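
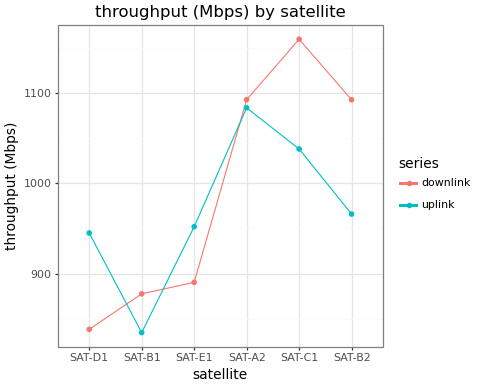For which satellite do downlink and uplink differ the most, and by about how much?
SAT-B2: downlink ≈ 1100, uplink ≈ 950 → gap ≈ 150. Next-largest (SAT-C1) is only ≈ 100.

SAT-B2, ≈ 150 Mbps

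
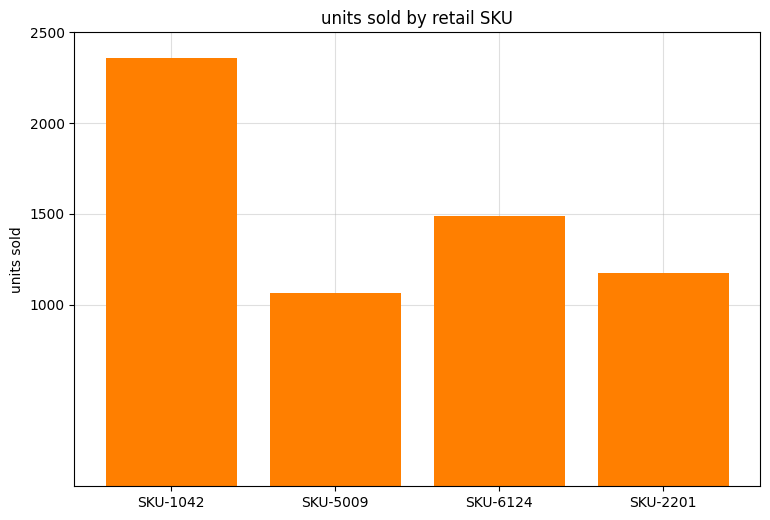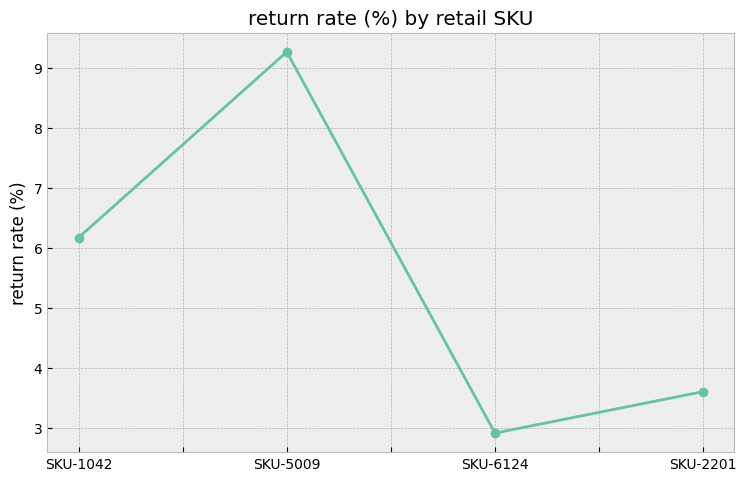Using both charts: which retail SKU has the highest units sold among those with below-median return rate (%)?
SKU-6124

Chart 2 median return rate (%) ≈ 5; below-median retail SKUs: SKU-6124, SKU-2201. Among those, SKU-6124 has the highest units sold (≈ 1500).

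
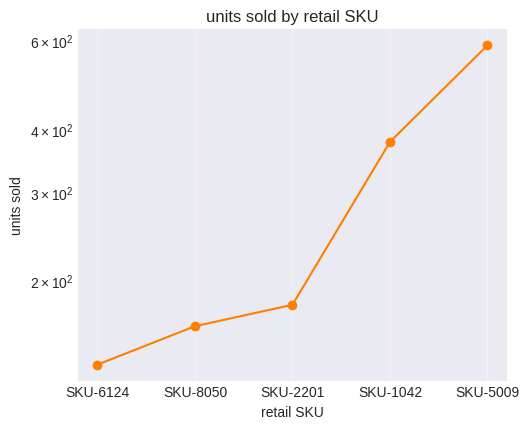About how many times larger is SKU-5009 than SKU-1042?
SKU-5009 ≈ 600, SKU-1042 ≈ 400; 600/400 ≈ 1.5.

≈ 1.5×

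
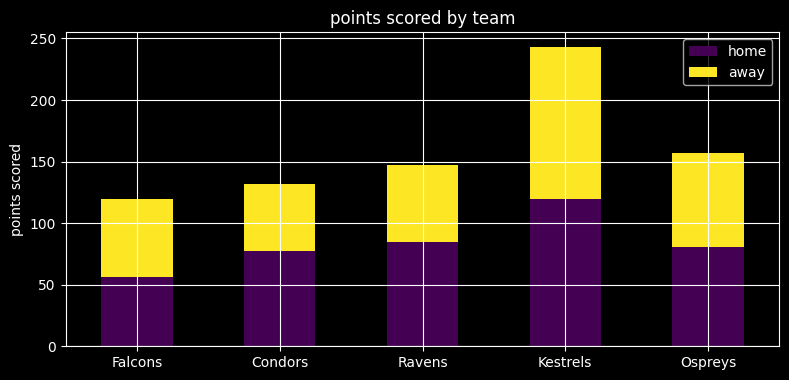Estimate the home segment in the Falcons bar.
home top ≈ 50, bottom ≈ 0; segment ≈ 50.

≈ 50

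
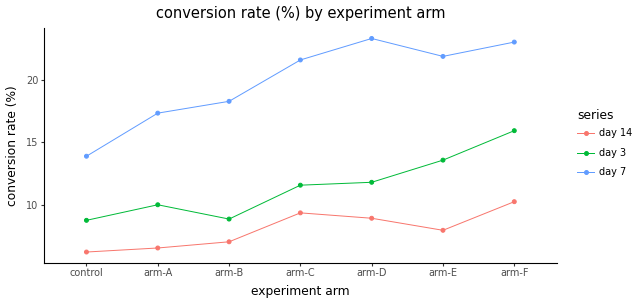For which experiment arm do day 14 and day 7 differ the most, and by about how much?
arm-D: day 14 ≈ 8, day 7 ≈ 24 → gap ≈ 16. Next-largest (arm-E) is only ≈ 14.

arm-D, ≈ 16 %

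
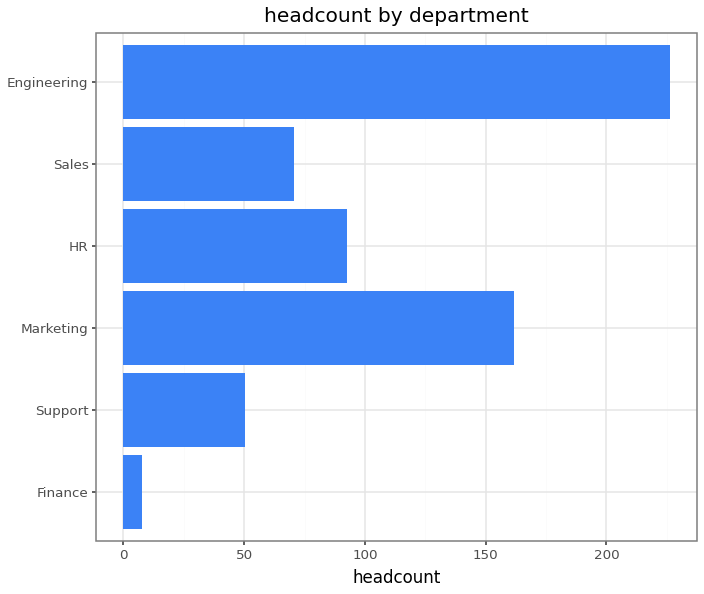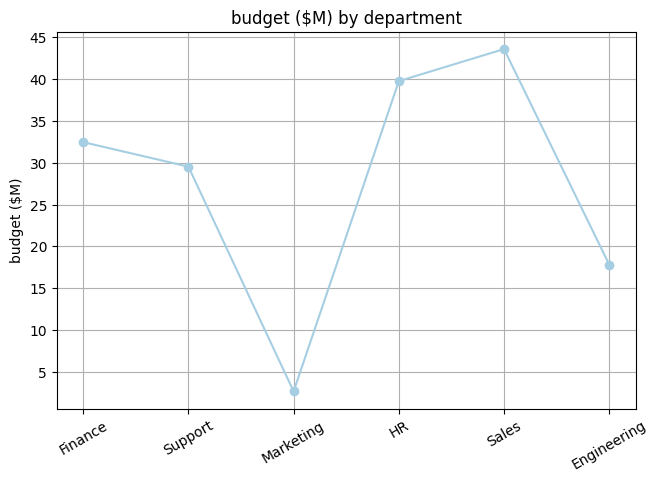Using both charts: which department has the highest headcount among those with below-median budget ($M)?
Chart 2 median budget ($M) ≈ 30; below-median departments: Support, Marketing, Engineering. Among those, Engineering has the highest headcount (≈ 225).

Engineering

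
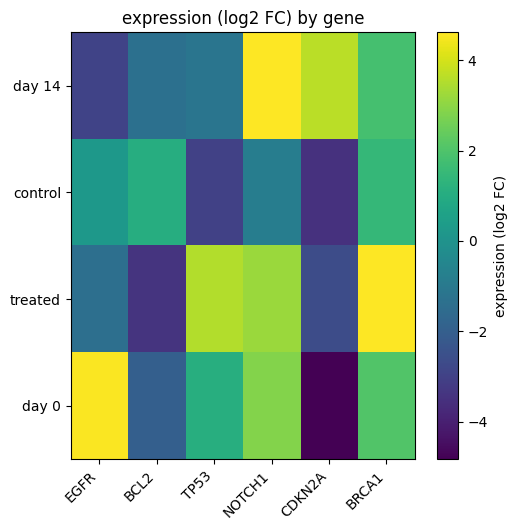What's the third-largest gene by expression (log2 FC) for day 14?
Top 4 for day 14: NOTCH1 ≈ 5, CDKN2A ≈ 4, BRCA1 ≈ 2, TP53 ≈ -1.

BRCA1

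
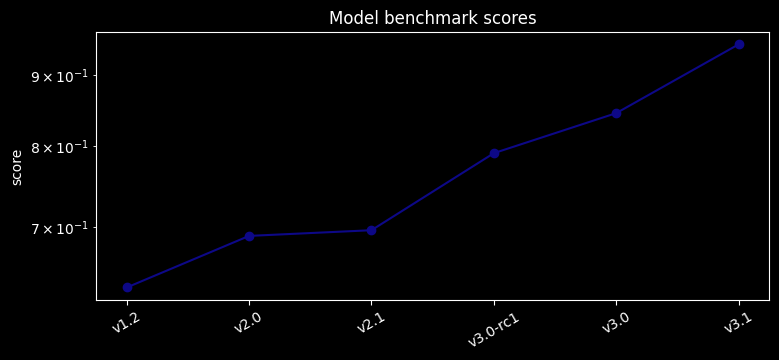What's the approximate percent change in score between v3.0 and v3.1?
v3.0 ≈ 0.85, v3.1 ≈ 0.95; (0.95 − 0.85) / 0.85 ≈ +11.8%.

≈ +11.8%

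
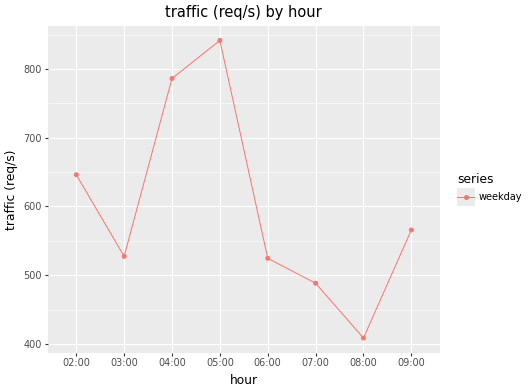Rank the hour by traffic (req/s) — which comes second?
Top 3: 05:00 ≈ 850, 04:00 ≈ 800, 02:00 ≈ 650.

04:00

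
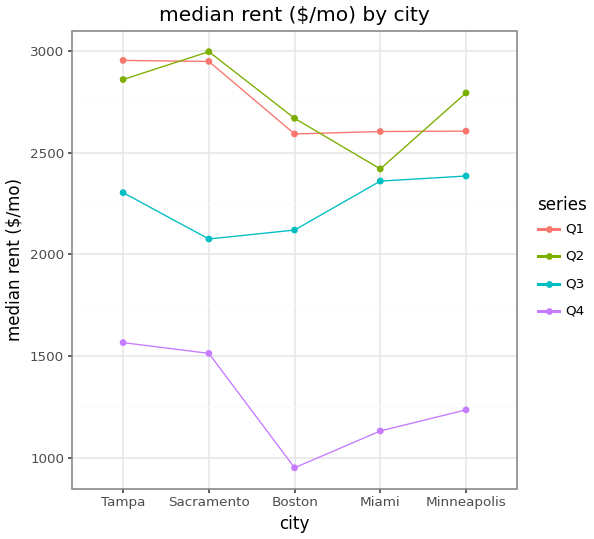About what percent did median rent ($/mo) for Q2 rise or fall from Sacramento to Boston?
≈ -13.3%

Sacramento ≈ 3000, Boston ≈ 2600; (2600 − 3000) / 3000 ≈ -13.3%.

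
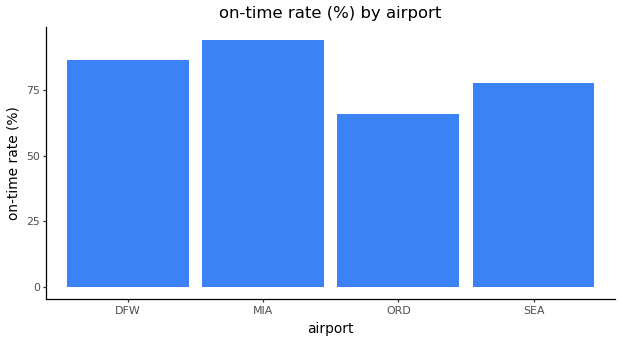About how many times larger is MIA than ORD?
MIA ≈ 90, ORD ≈ 70; 90/70 ≈ 1.29.

≈ 1.29×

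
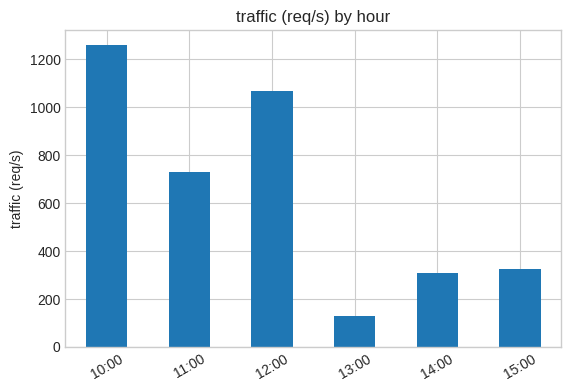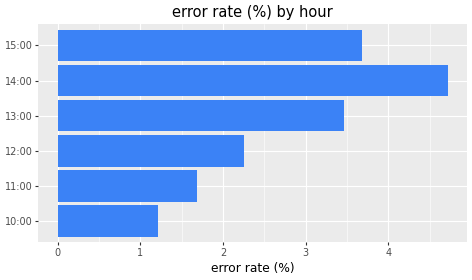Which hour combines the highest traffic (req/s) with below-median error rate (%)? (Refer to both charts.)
10:00

Chart 2 median error rate (%) ≈ 3; below-median hours: 10:00, 11:00, 12:00. Among those, 10:00 has the highest traffic (req/s) (≈ 1200).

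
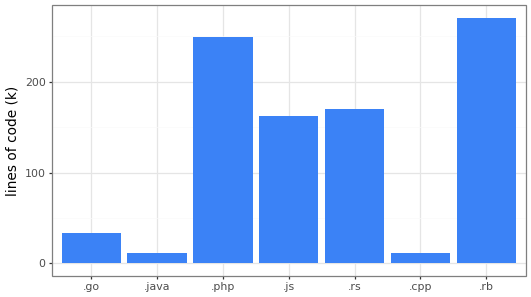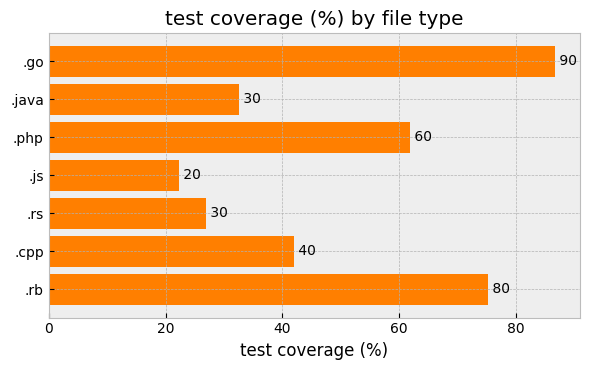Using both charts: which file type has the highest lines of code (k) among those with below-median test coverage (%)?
Chart 2 median test coverage (%) ≈ 40; below-median file types: .java, .js, .rs. Among those, .rs has the highest lines of code (k) (≈ 175).

.rs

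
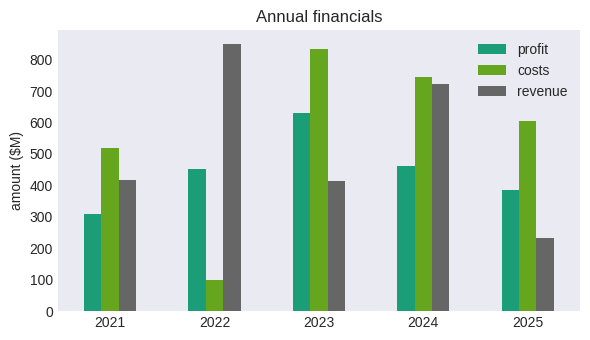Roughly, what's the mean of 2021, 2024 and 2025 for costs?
≈ 600

(500 + 700 + 600) / 3 ≈ 600.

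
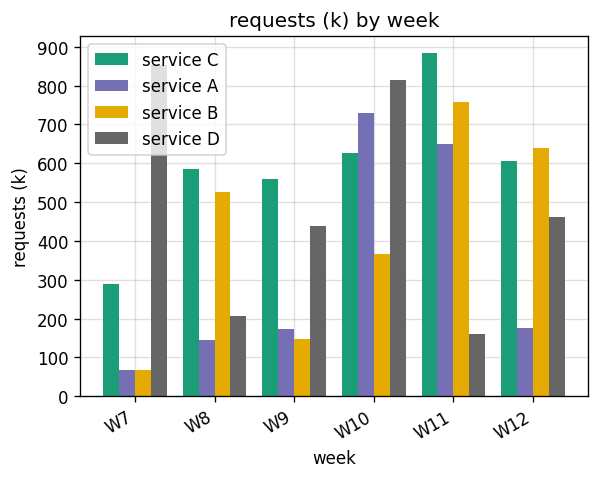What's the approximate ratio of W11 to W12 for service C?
≈ 1.5×

W11 ≈ 900, W12 ≈ 600; 900/600 ≈ 1.5.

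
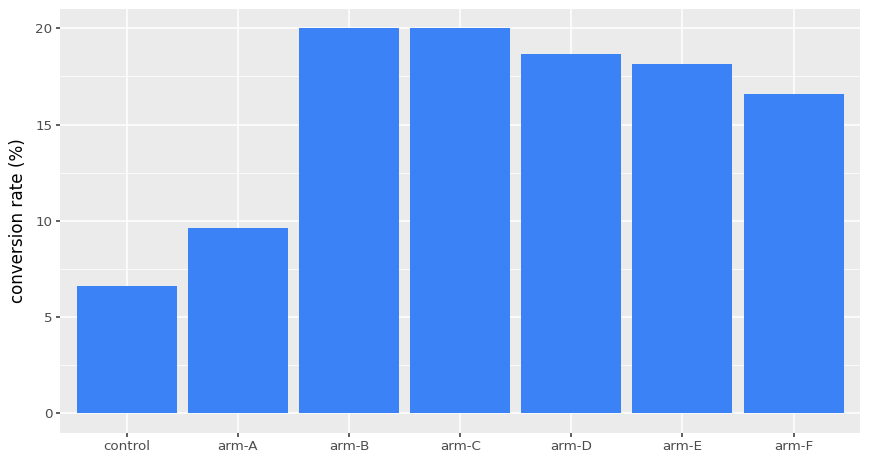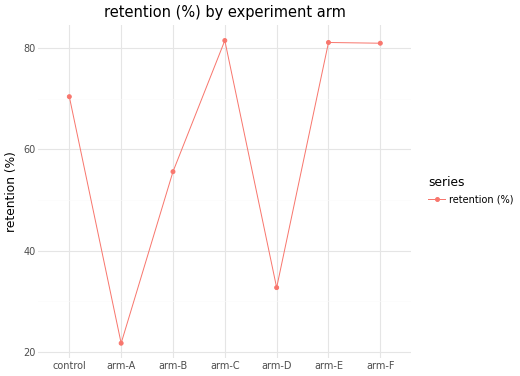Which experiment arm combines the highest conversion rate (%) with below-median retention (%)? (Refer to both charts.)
Chart 2 median retention (%) ≈ 70; below-median experiment arms: arm-A, arm-B, arm-D. Among those, arm-B has the highest conversion rate (%) (≈ 20).

arm-B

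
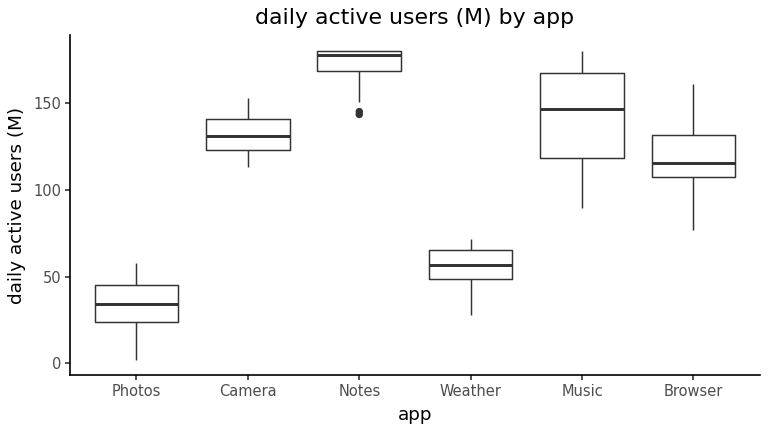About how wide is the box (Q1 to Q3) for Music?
≈ 40

Q3 ≈ 160, Q1 ≈ 120; IQR ≈ 40.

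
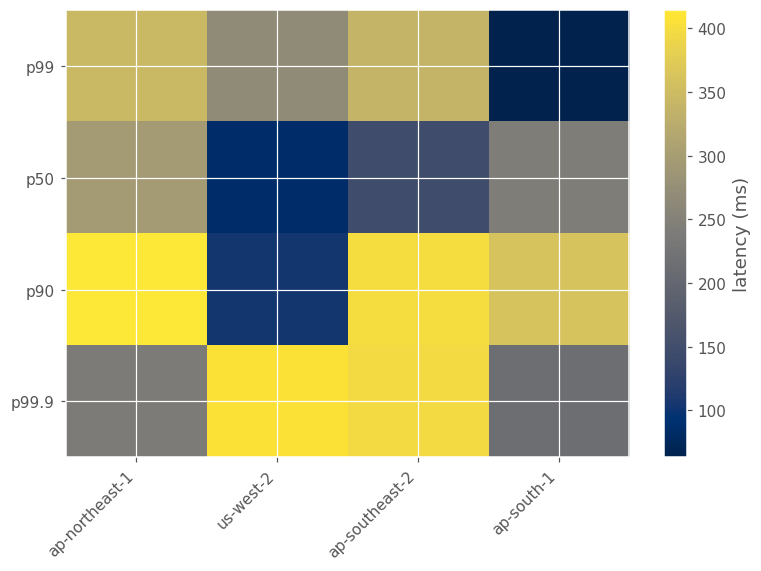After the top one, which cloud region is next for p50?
ap-south-1

Top 3 for p50: ap-northeast-1 ≈ 300, ap-south-1 ≈ 250, ap-southeast-2 ≈ 150.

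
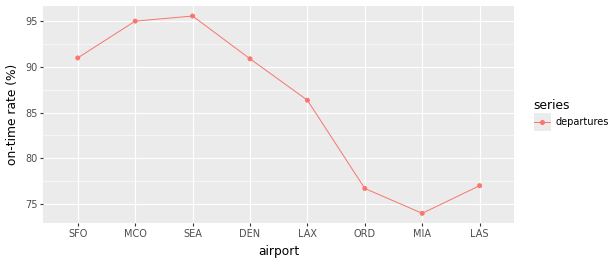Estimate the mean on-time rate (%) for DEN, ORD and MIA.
≈ 80

(90 + 76 + 74) / 3 ≈ 80.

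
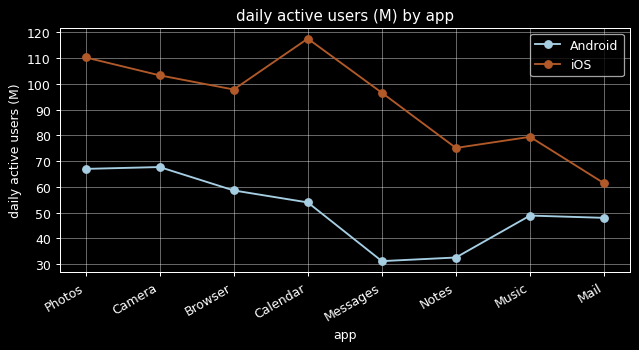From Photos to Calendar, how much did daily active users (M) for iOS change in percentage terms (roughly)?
Photos ≈ 110, Calendar ≈ 120; (120 − 110) / 110 ≈ +9.1%.

≈ +9.1%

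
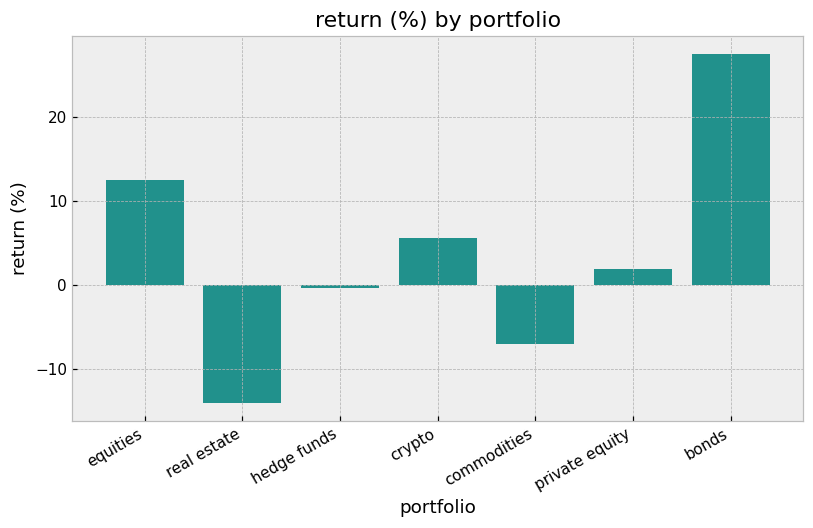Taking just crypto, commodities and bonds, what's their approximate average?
≈ 8

(5 + -5 + 25) / 3 ≈ 8.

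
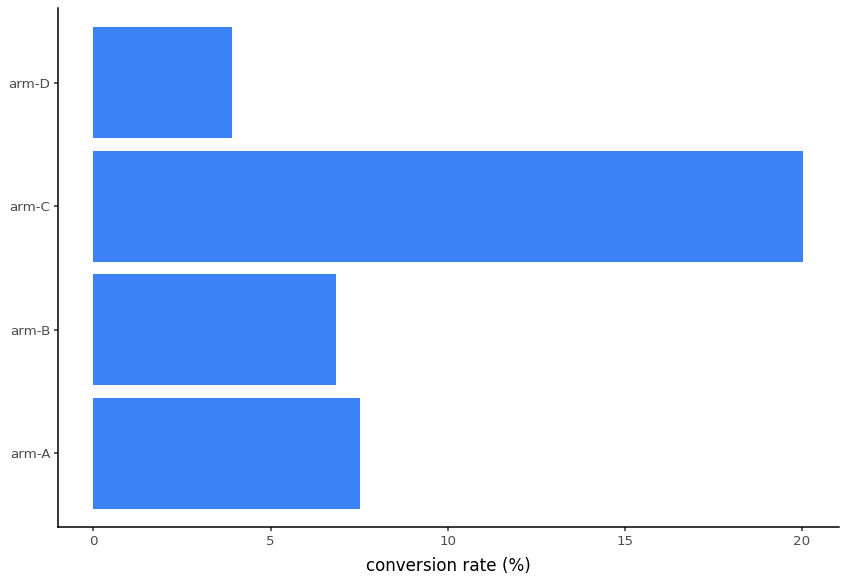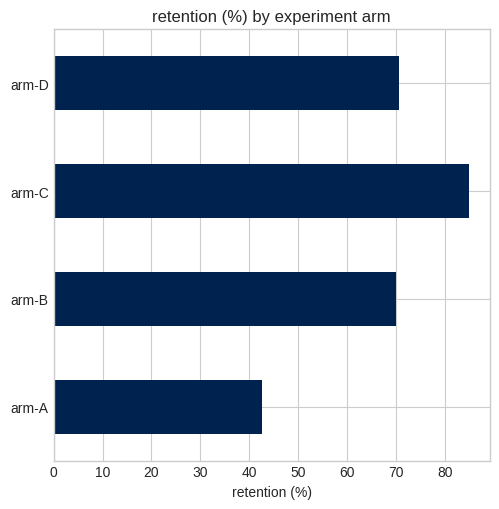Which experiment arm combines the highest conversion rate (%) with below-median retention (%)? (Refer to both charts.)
Chart 2 median retention (%) ≈ 70; below-median experiment arms: arm-A, arm-B. Among those, arm-A has the highest conversion rate (%) (≈ 8).

arm-A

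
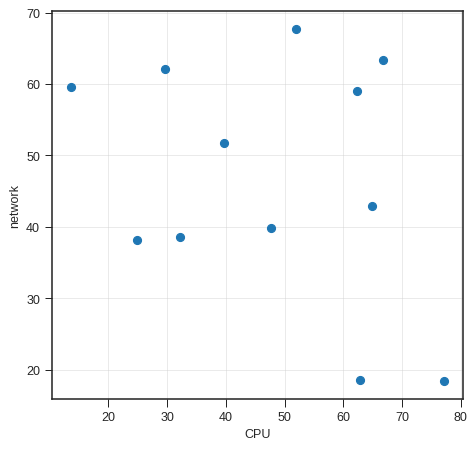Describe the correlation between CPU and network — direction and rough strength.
negative, weak

Points are negatively correlated; weak (|r| ≈ 0.3).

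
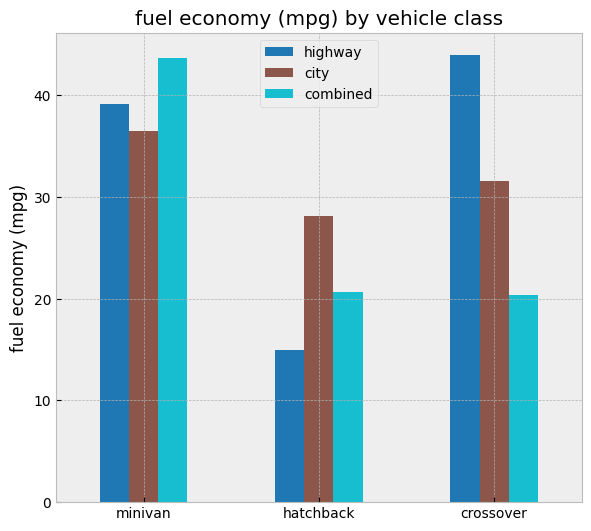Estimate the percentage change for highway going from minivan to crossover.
≈ +12.5%

minivan ≈ 40, crossover ≈ 45; (45 − 40) / 40 ≈ +12.5%.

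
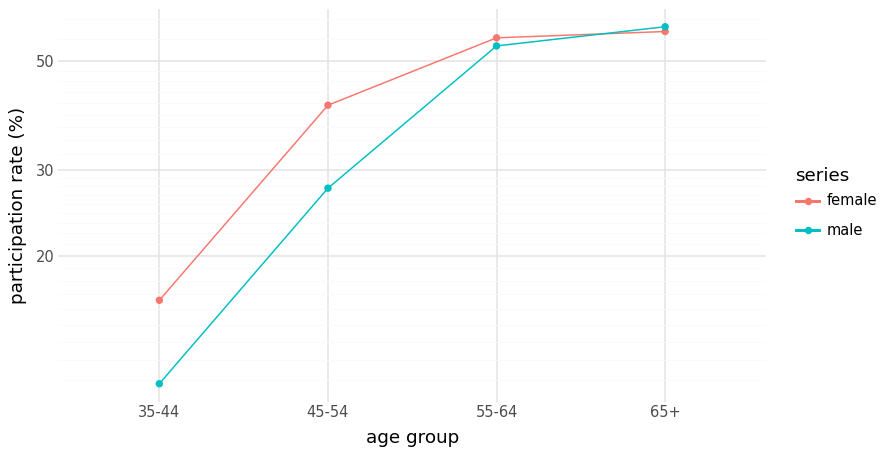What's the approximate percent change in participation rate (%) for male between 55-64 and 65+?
≈ +9.1%

55-64 ≈ 55, 65+ ≈ 60; (60 − 55) / 55 ≈ +9.1%.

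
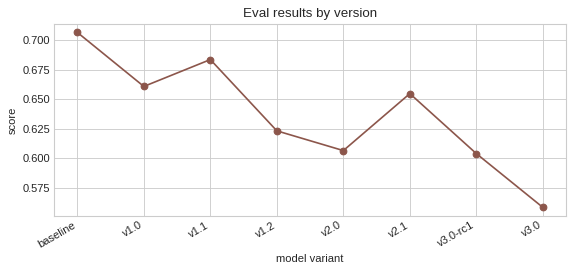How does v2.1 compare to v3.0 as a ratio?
v2.1 ≈ 0.66, v3.0 ≈ 0.56; 0.66/0.56 ≈ 1.18.

≈ 1.18×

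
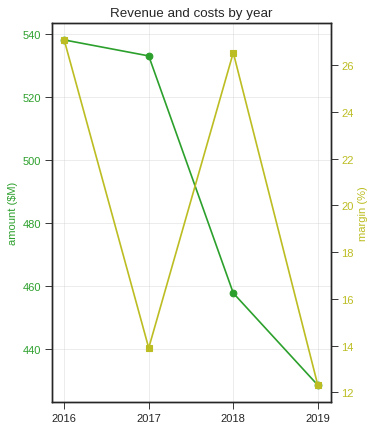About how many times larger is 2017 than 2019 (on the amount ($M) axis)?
2017 ≈ 530, 2019 ≈ 430; 530/430 ≈ 1.23.

≈ 1.23×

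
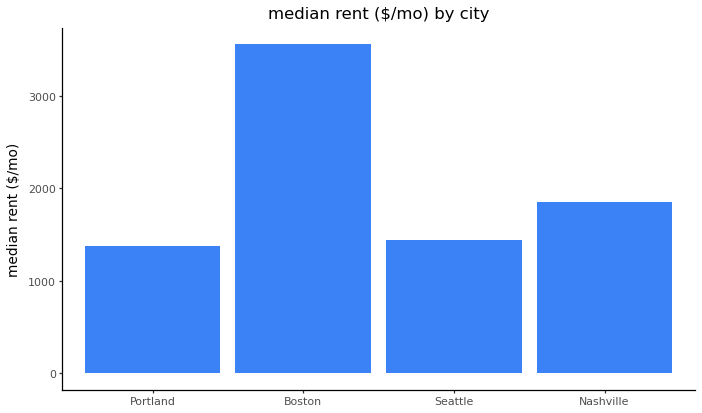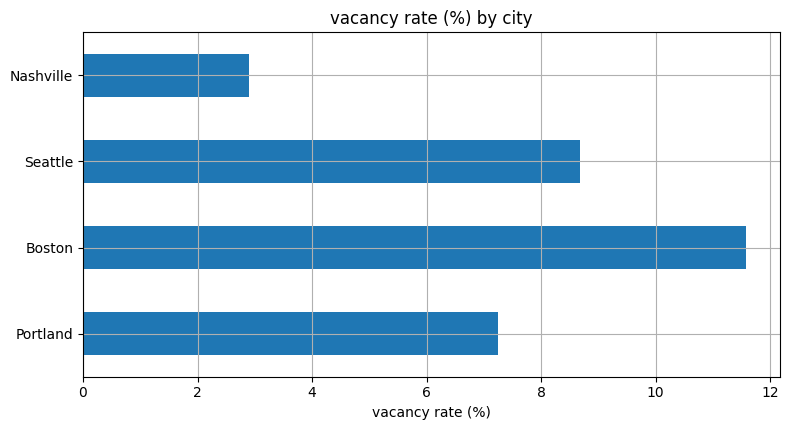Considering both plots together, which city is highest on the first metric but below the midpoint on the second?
Nashville

Chart 2 median vacancy rate (%) ≈ 8; below-median cities: Portland, Nashville. Among those, Nashville has the highest median rent ($/mo) (≈ 2000).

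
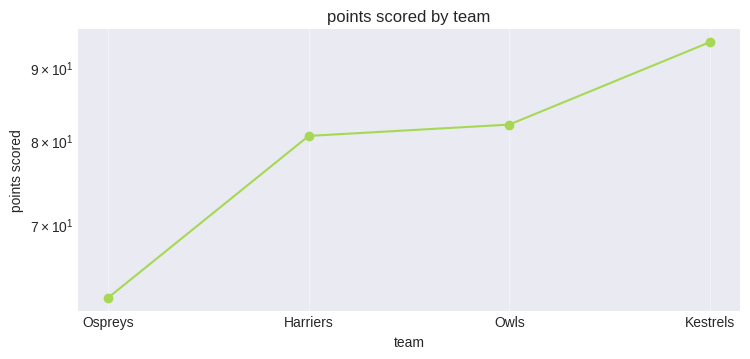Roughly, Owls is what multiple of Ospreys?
Owls ≈ 80, Ospreys ≈ 60; 80/60 ≈ 1.33.

≈ 1.33×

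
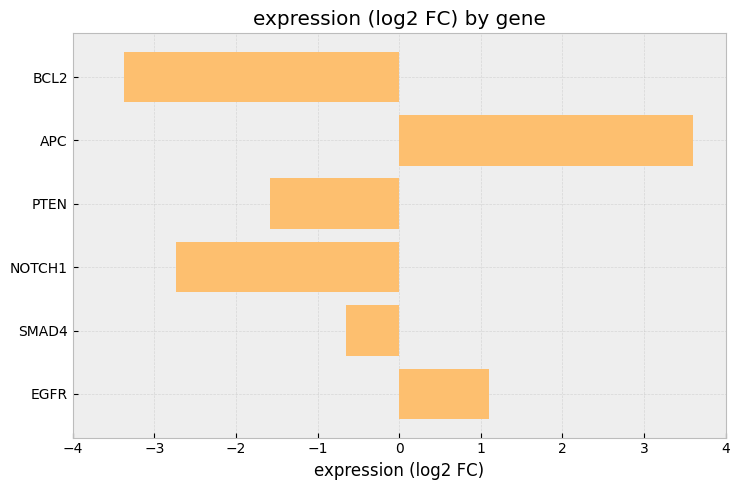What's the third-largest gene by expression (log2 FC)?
Top 4: APC ≈ 4, EGFR ≈ 1, SMAD4 ≈ -1, PTEN ≈ -2.

SMAD4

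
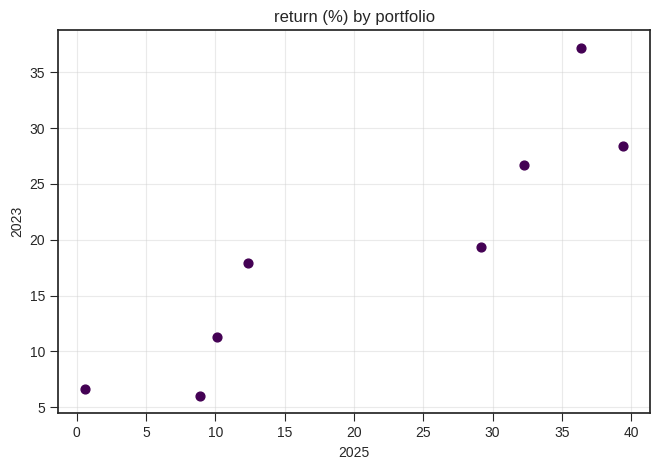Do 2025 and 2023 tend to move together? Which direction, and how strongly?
Points are positively correlated; strong (|r| ≈ 0.9).

positive, strong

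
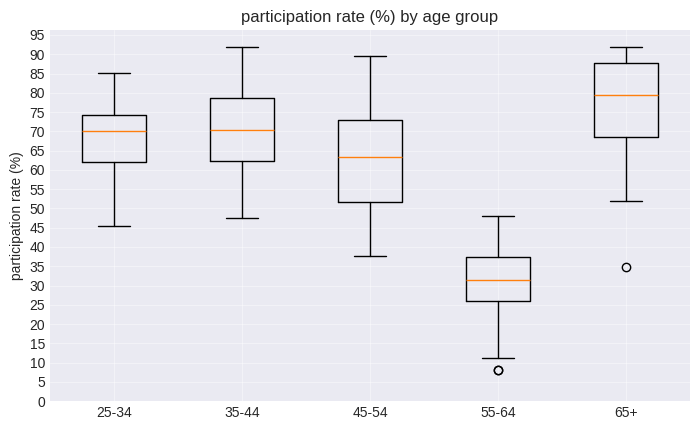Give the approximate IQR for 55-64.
≈ 10

Q3 ≈ 35, Q1 ≈ 25; IQR ≈ 10.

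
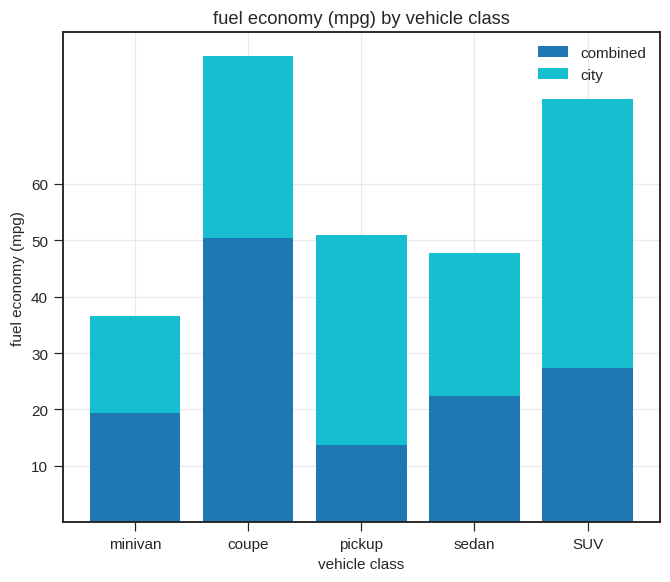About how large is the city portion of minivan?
≈ 20

city top ≈ 40, bottom ≈ 20; segment ≈ 20.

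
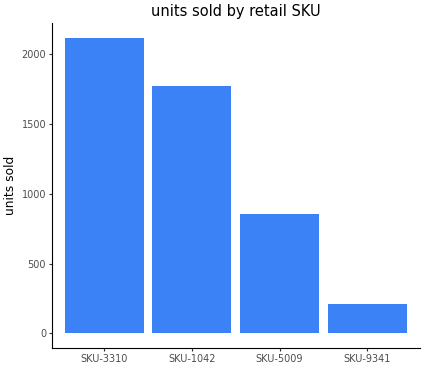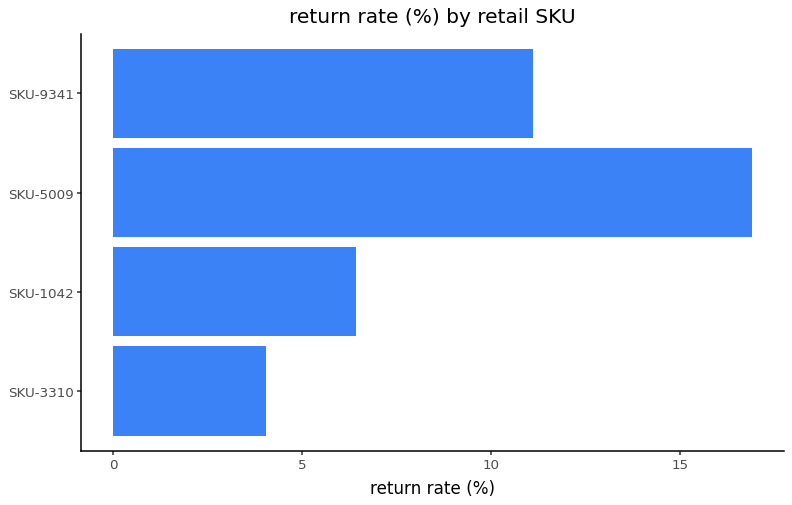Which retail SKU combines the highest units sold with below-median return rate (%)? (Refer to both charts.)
SKU-3310

Chart 2 median return rate (%) ≈ 8; below-median retail SKUs: SKU-3310, SKU-1042. Among those, SKU-3310 has the highest units sold (≈ 2200).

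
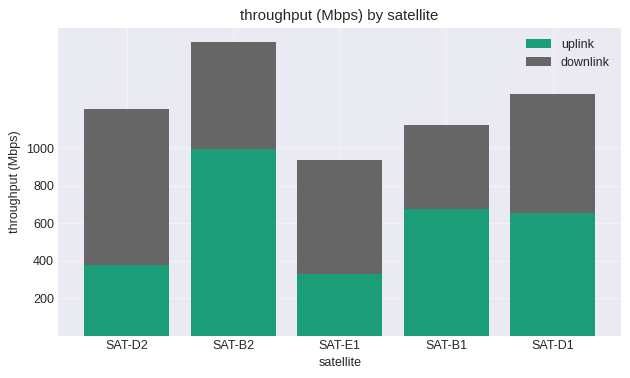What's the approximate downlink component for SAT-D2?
downlink top ≈ 1200, bottom ≈ 400; segment ≈ 800.

≈ 800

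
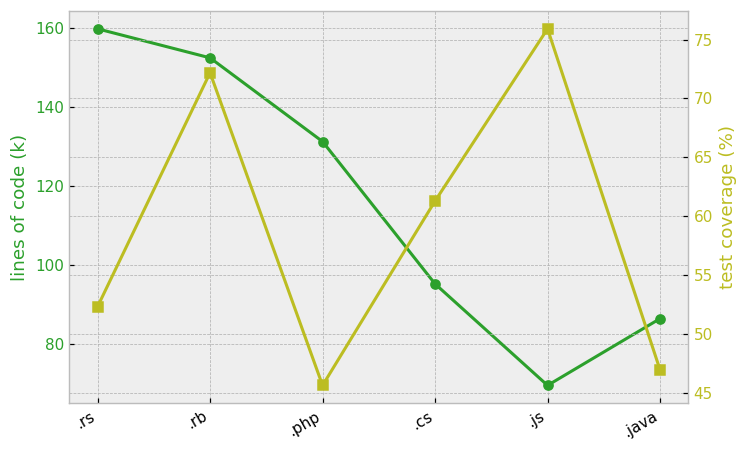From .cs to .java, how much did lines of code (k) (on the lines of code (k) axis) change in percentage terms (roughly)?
≈ -10%

.cs ≈ 100, .java ≈ 90; (90 − 100) / 100 ≈ -10%.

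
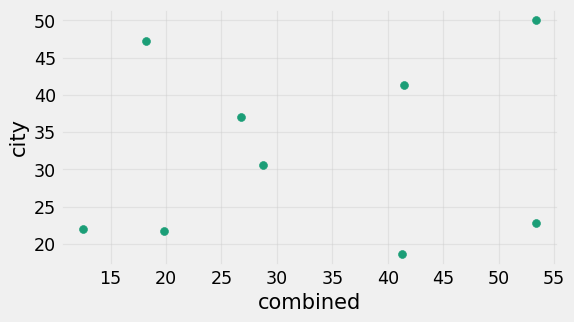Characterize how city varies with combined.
Points are roughly uncorrelated; weak (|r| ≈ 0.2).

no clear correlation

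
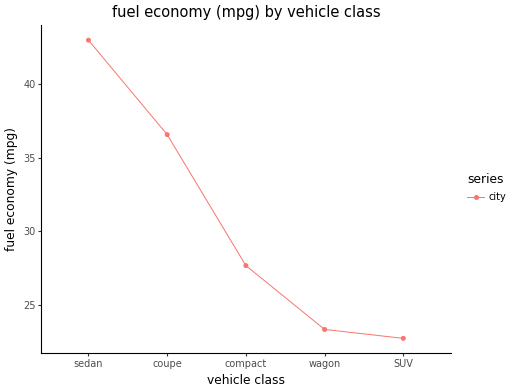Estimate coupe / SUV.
coupe ≈ 36, SUV ≈ 22; 36/22 ≈ 1.64.

≈ 1.64×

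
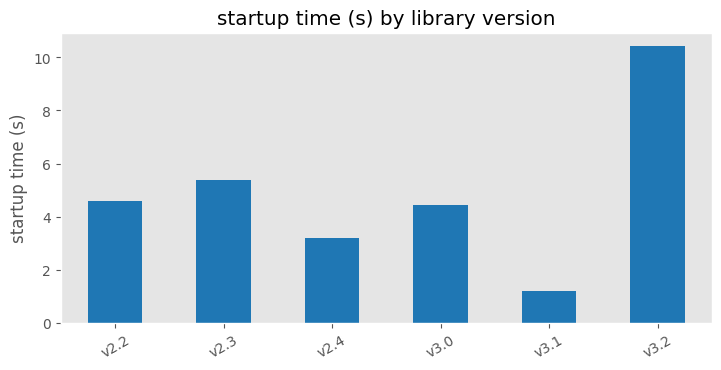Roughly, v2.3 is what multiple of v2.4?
v2.3 ≈ 5, v2.4 ≈ 3; 5/3 ≈ 1.67.

≈ 1.67×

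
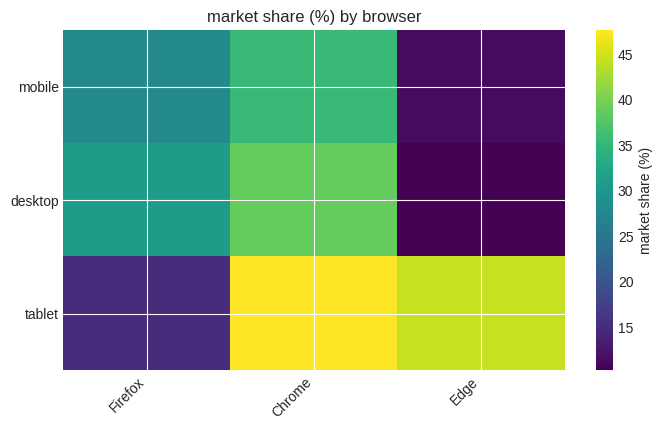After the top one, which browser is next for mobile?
Firefox

Top 3 for mobile: Chrome ≈ 35, Firefox ≈ 30, Edge ≈ 10.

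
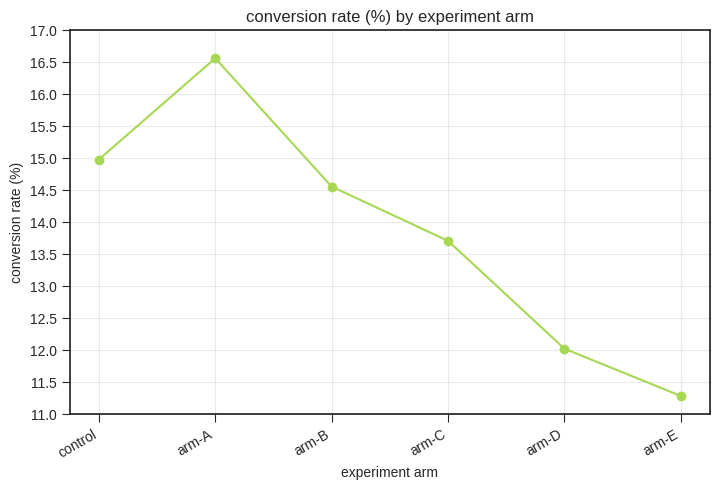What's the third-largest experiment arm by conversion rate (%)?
Top 4: arm-A ≈ 16.5, control ≈ 15.0, arm-B ≈ 14.5, arm-C ≈ 13.5.

arm-B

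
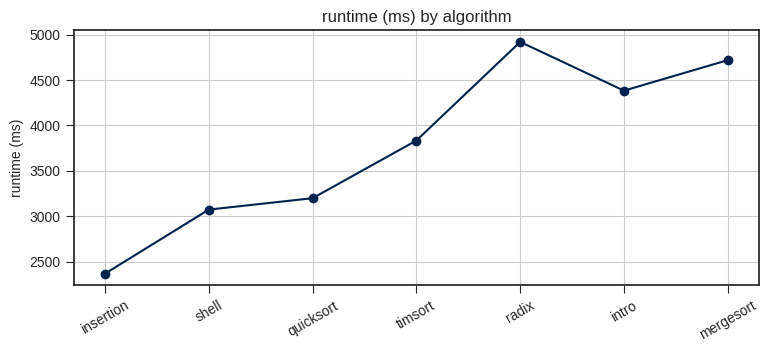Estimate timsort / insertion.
timsort ≈ 4000, insertion ≈ 2500; 4000/2500 ≈ 1.6.

≈ 1.6×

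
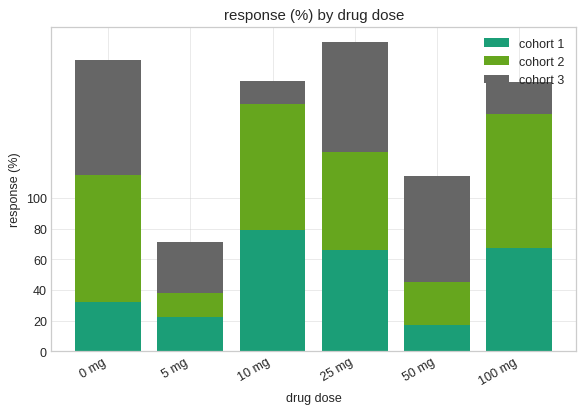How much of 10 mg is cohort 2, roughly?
cohort 2 top ≈ 160, bottom ≈ 80; segment ≈ 80.

≈ 80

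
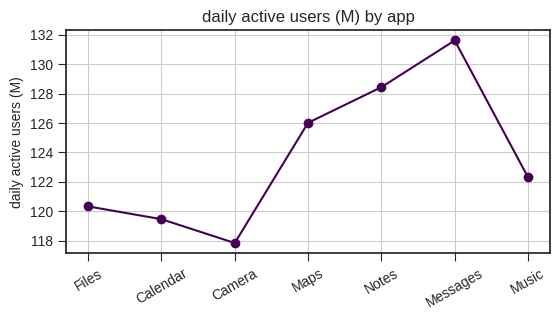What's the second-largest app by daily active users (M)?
Top 3: Messages ≈ 132, Notes ≈ 128, Maps ≈ 126.

Notes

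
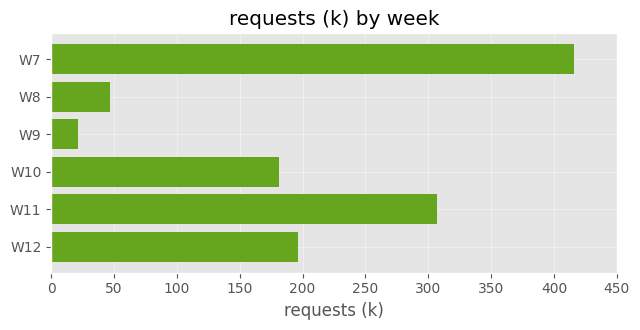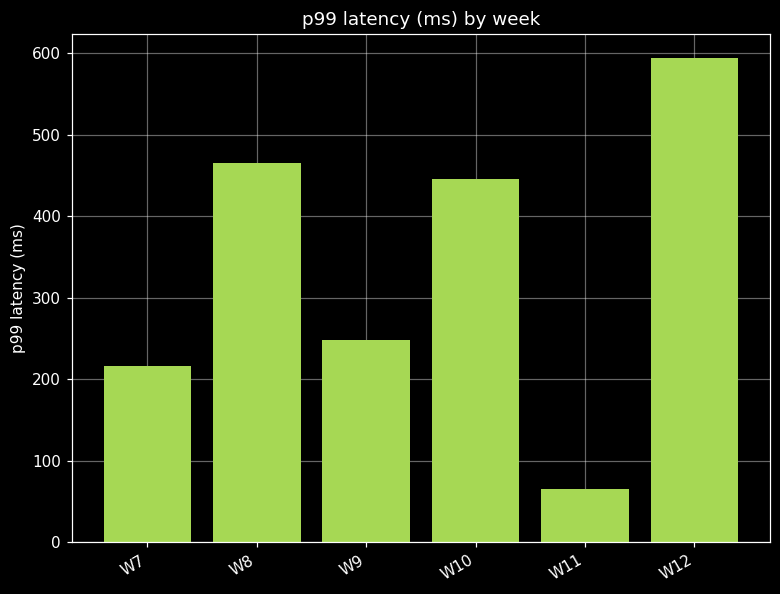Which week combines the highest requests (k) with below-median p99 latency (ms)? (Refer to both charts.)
W7

Chart 2 median p99 latency (ms) ≈ 300; below-median weeks: W7, W9, W11. Among those, W7 has the highest requests (k) (≈ 400).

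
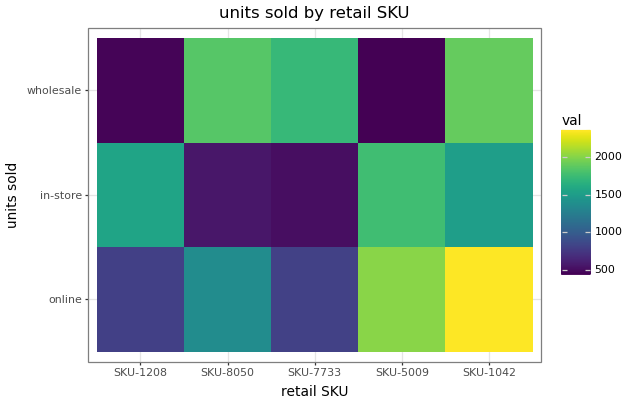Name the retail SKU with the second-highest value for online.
SKU-5009

Top 3 for online: SKU-1042 ≈ 2400, SKU-5009 ≈ 2000, SKU-8050 ≈ 1400.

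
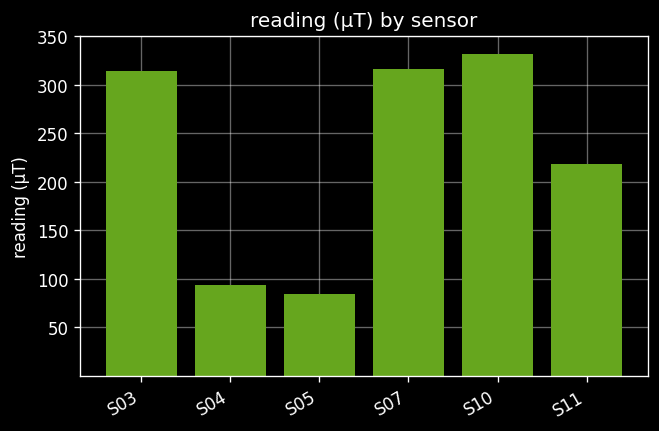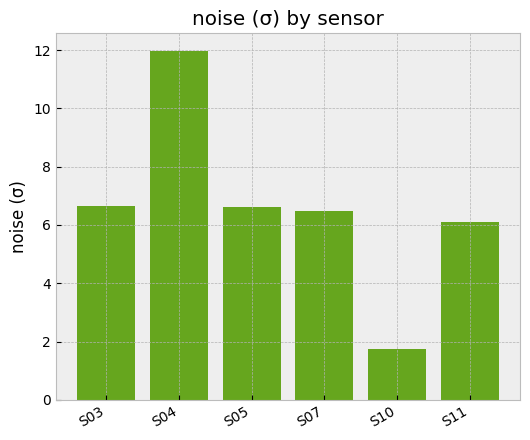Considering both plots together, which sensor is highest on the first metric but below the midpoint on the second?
S10

Chart 2 median noise (σ) ≈ 6; below-median sensors: S07, S10, S11. Among those, S10 has the highest reading (µT) (≈ 350).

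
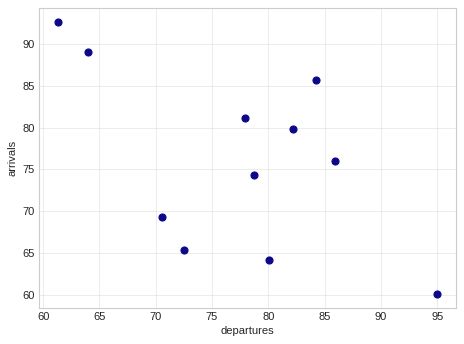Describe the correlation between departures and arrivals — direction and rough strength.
negative, moderate

Points are negatively correlated; moderate (|r| ≈ 0.5).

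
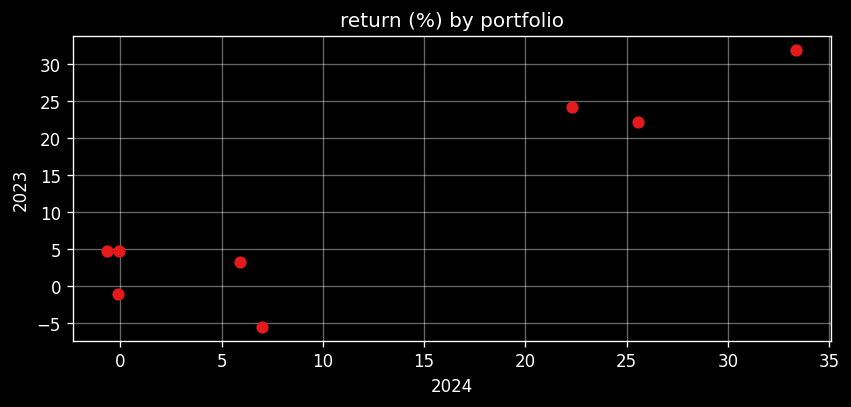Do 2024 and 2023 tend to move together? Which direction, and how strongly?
positive, strong

Points are positively correlated; strong (|r| ≈ 0.9).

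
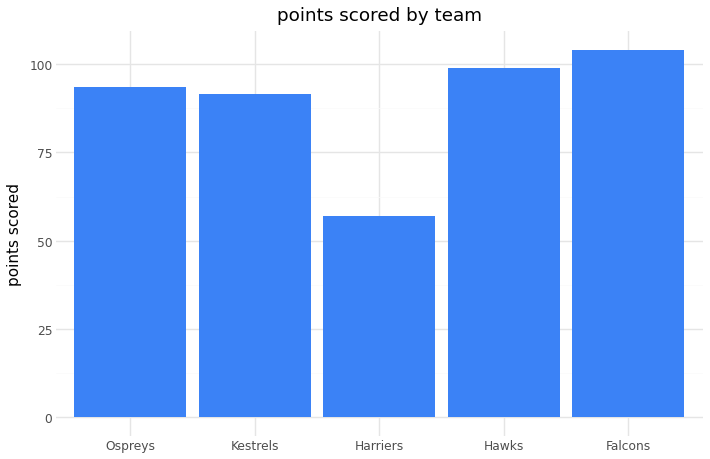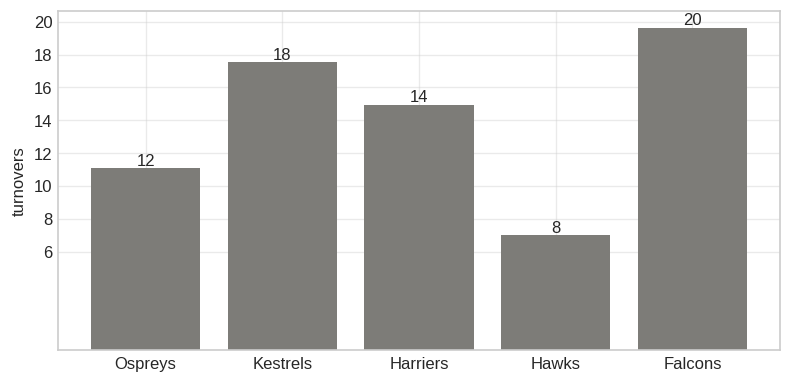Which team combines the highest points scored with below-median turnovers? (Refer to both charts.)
Chart 2 median turnovers ≈ 14; below-median teams: Ospreys, Hawks. Among those, Hawks has the highest points scored (≈ 100).

Hawks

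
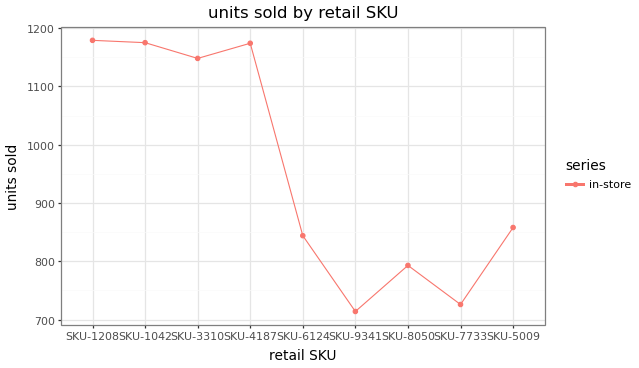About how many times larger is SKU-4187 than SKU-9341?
≈ 1.64×

SKU-4187 ≈ 1150, SKU-9341 ≈ 700; 1150/700 ≈ 1.64.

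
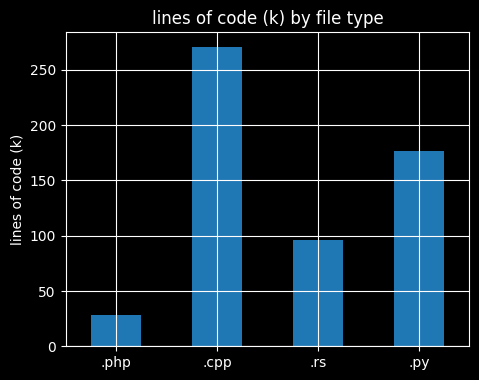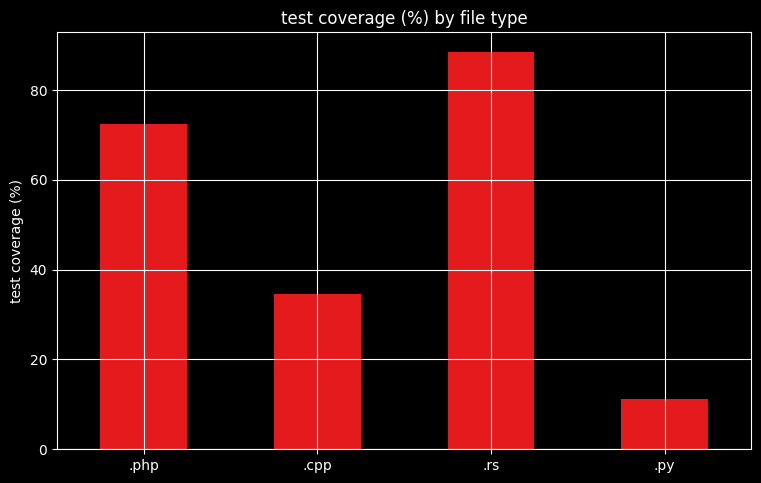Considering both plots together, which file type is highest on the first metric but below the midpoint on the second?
Chart 2 median test coverage (%) ≈ 50; below-median file types: .cpp, .py. Among those, .cpp has the highest lines of code (k) (≈ 275).

.cpp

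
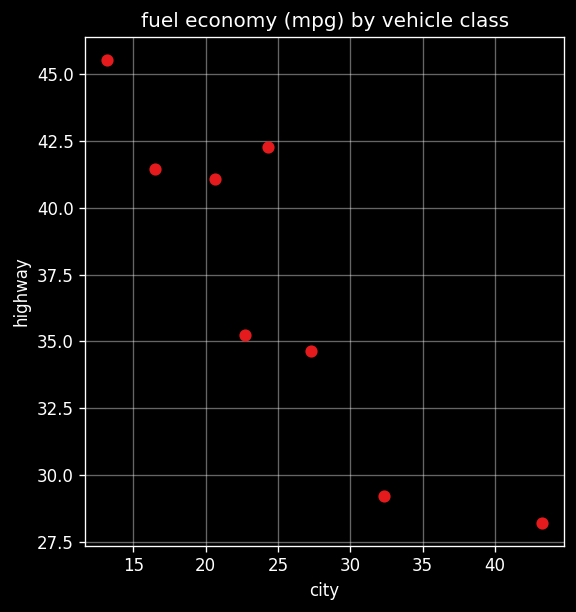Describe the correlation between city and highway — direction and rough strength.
negative, strong

Points are negatively correlated; strong (|r| ≈ 0.9).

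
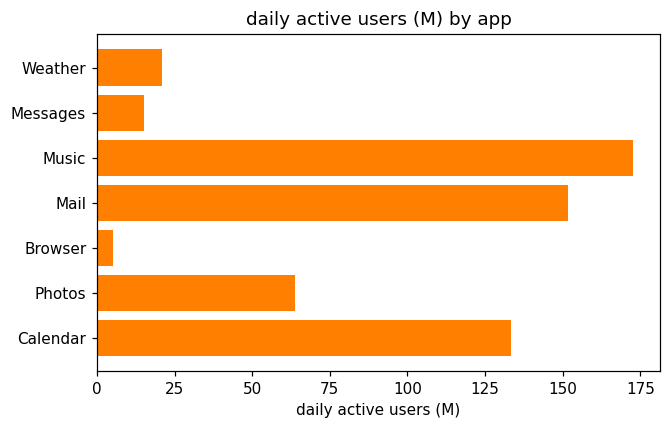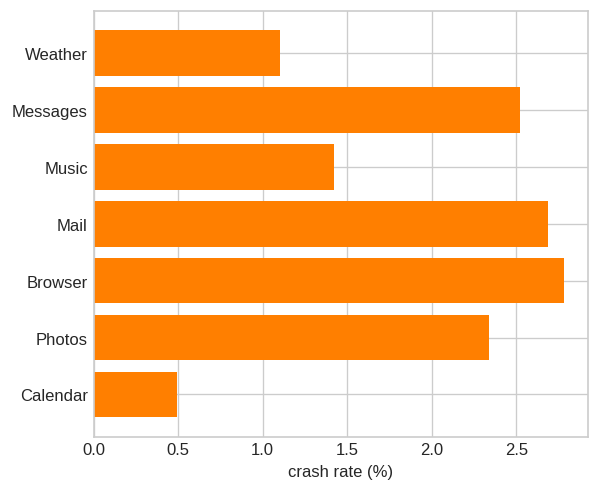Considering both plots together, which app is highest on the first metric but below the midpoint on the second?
Music

Chart 2 median crash rate (%) ≈ 2.5; below-median apps: Weather, Music, Calendar. Among those, Music has the highest daily active users (M) (≈ 180).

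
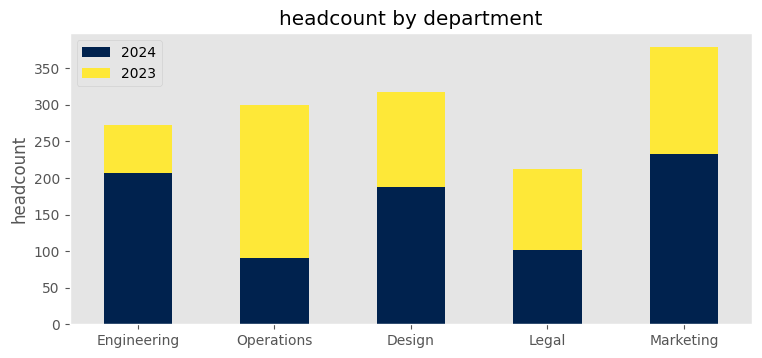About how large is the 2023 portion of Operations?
2023 top ≈ 300, bottom ≈ 100; segment ≈ 200.

≈ 200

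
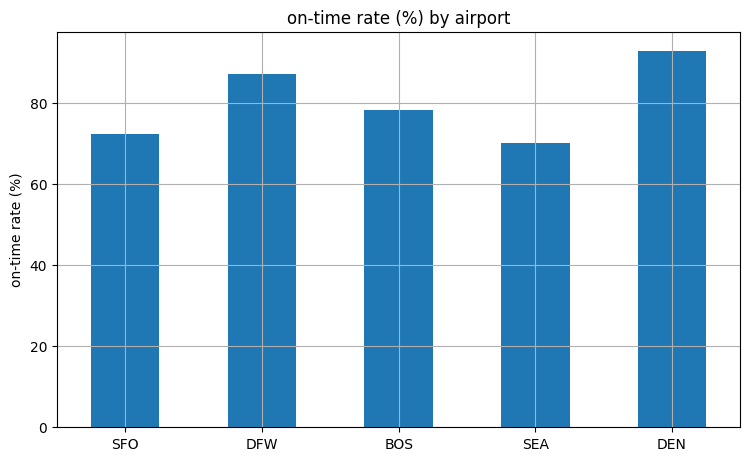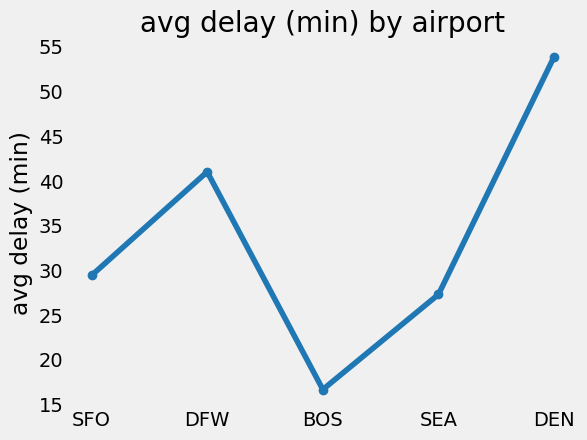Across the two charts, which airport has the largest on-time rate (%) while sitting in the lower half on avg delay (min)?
BOS

Chart 2 median avg delay (min) ≈ 30; below-median airports: BOS, SEA. Among those, BOS has the highest on-time rate (%) (≈ 80).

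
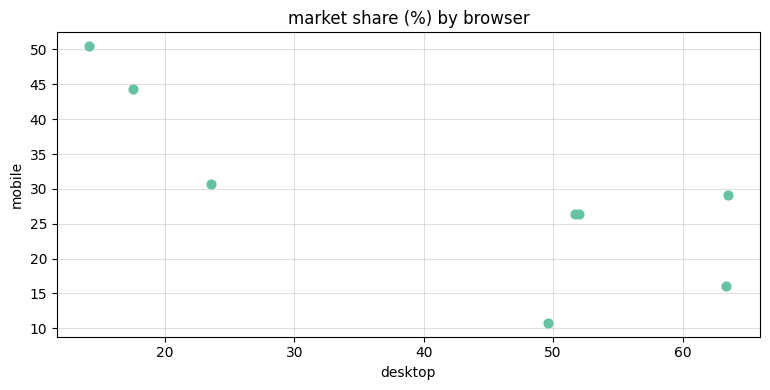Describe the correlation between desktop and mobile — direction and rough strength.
Points are negatively correlated; strong (|r| ≈ 0.8).

negative, strong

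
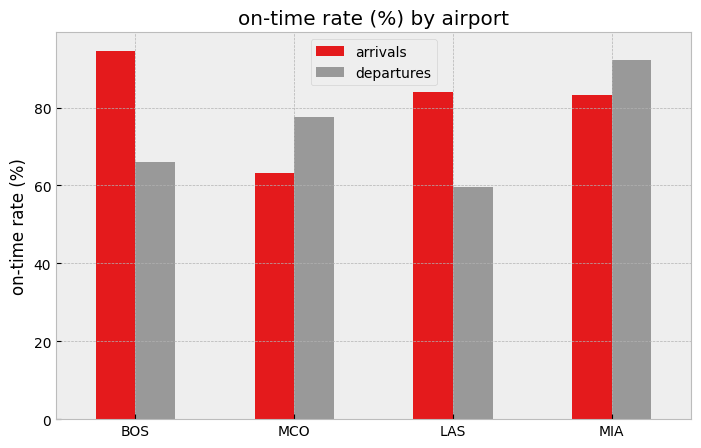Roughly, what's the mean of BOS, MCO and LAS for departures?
(70 + 80 + 60) / 3 ≈ 70.

≈ 70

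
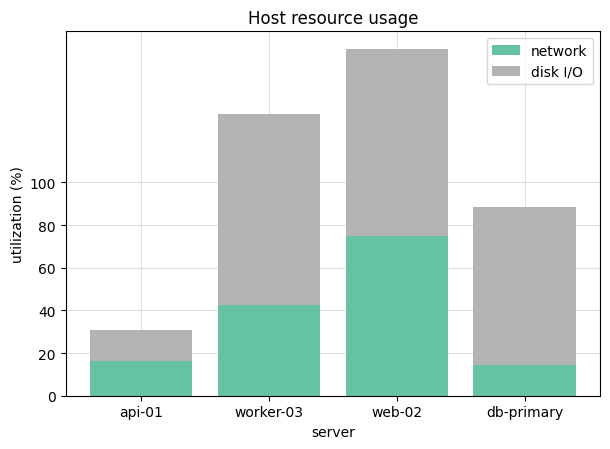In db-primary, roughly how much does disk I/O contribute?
disk I/O top ≈ 80, bottom ≈ 20; segment ≈ 60.

≈ 60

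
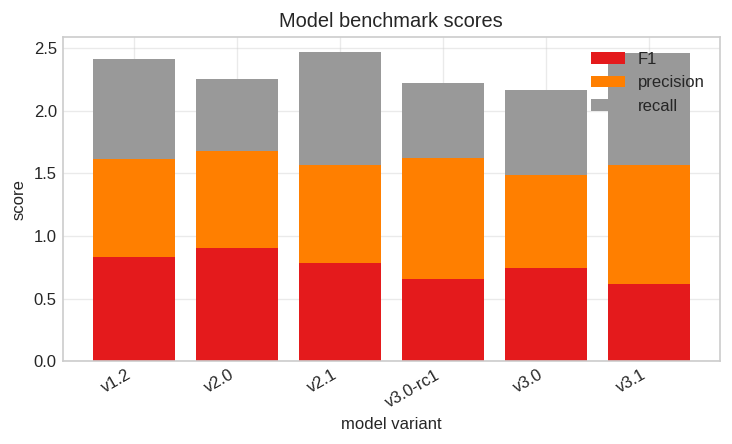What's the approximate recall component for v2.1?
≈ 1.0

recall top ≈ 2.5, bottom ≈ 1.5; segment ≈ 1.0.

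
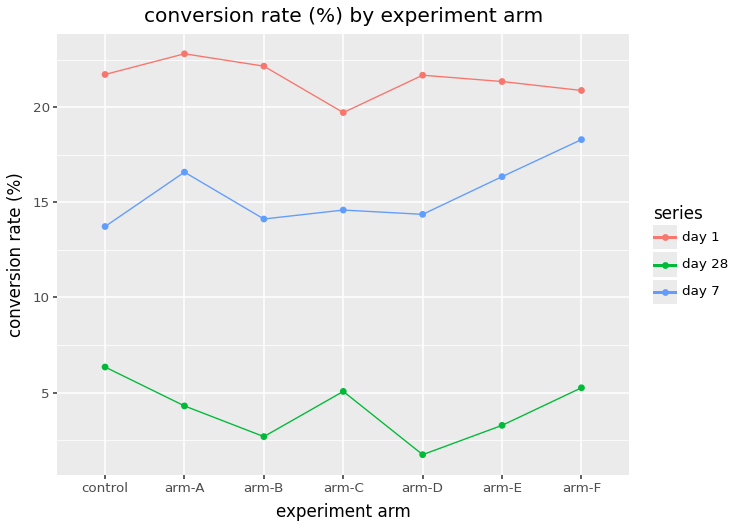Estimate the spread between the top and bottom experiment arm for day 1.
Max arm-A ≈ 22, min arm-C ≈ 20; range ≈ 2.

≈ 2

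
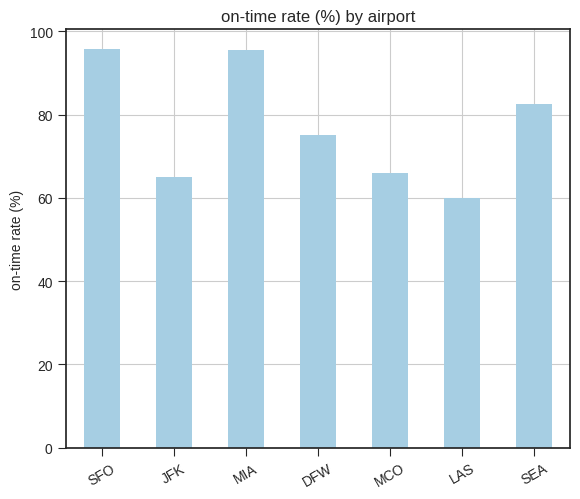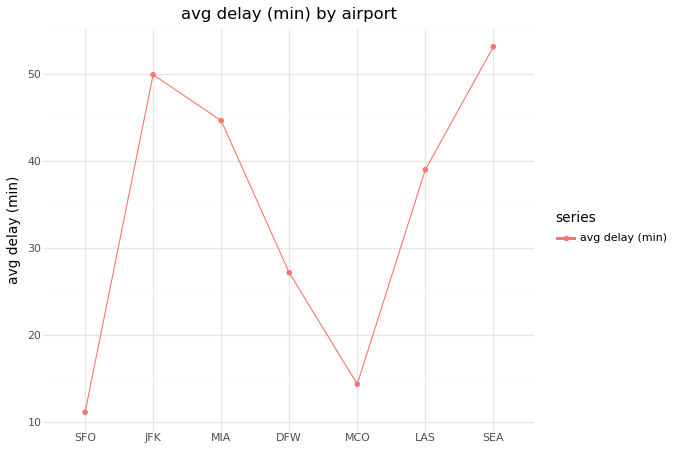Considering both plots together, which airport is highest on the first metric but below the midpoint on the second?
SFO

Chart 2 median avg delay (min) ≈ 40; below-median airports: SFO, DFW, MCO. Among those, SFO has the highest on-time rate (%) (≈ 100).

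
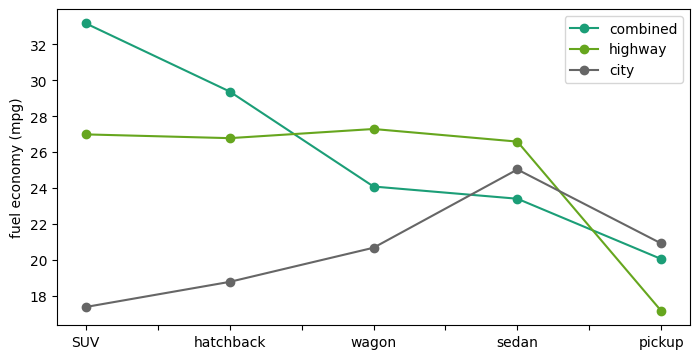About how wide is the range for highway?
Max wagon ≈ 28, min pickup ≈ 18; range ≈ 10.

≈ 10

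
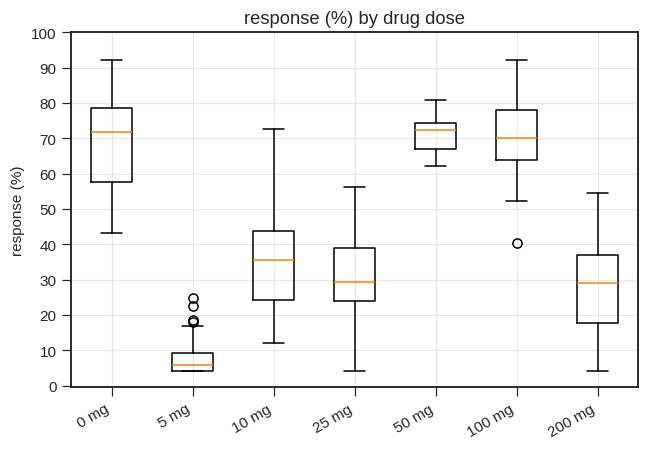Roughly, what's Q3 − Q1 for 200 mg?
Q3 ≈ 40, Q1 ≈ 20; IQR ≈ 20.

≈ 20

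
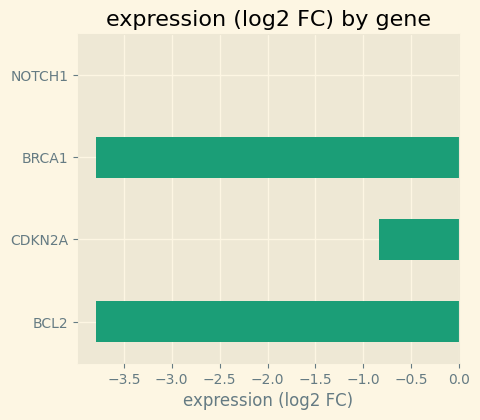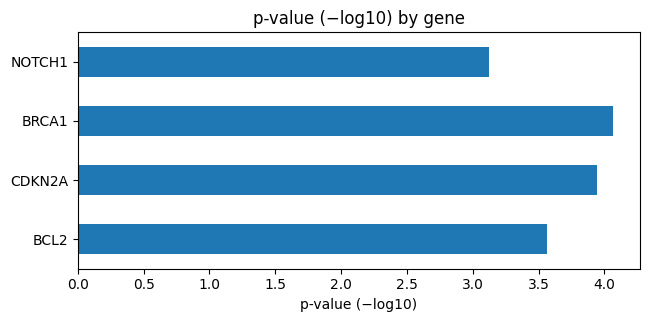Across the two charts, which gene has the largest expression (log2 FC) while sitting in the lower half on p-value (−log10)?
NOTCH1

Chart 2 median p-value (−log10) ≈ 4; below-median genes: BCL2, NOTCH1. Among those, NOTCH1 has the highest expression (log2 FC) (≈ 0).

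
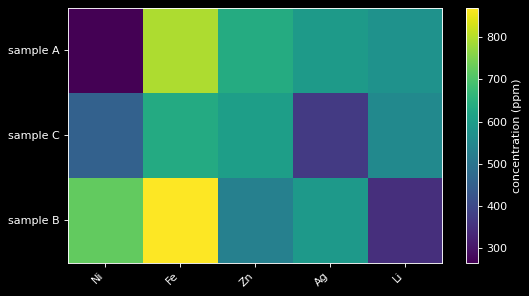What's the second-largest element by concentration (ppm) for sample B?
Top 3 for sample B: Fe ≈ 900, Ni ≈ 700, Ag ≈ 600.

Ni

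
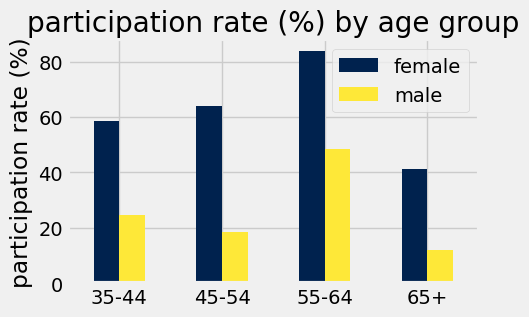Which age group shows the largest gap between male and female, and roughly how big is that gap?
45-54: male ≈ 20, female ≈ 60 → gap ≈ 40. Next-largest (55-64) is only ≈ 30.

45-54, ≈ 40 %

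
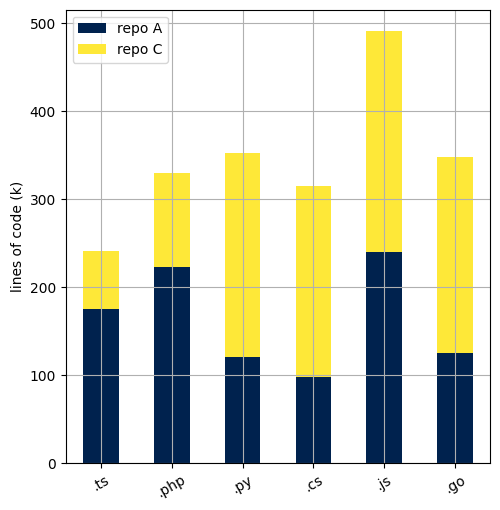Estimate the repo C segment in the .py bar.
≈ 250

repo C top ≈ 350, bottom ≈ 100; segment ≈ 250.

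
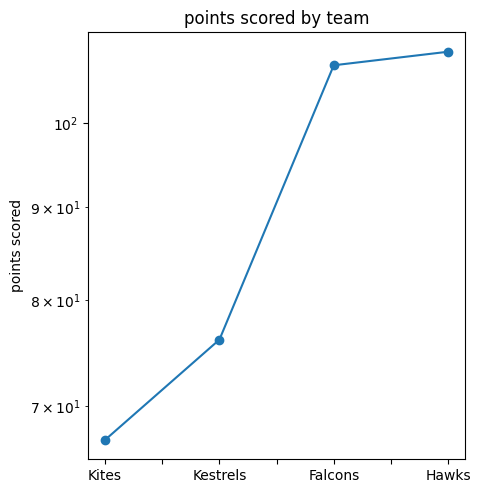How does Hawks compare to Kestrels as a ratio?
Hawks ≈ 110, Kestrels ≈ 75; 110/75 ≈ 1.47.

≈ 1.47×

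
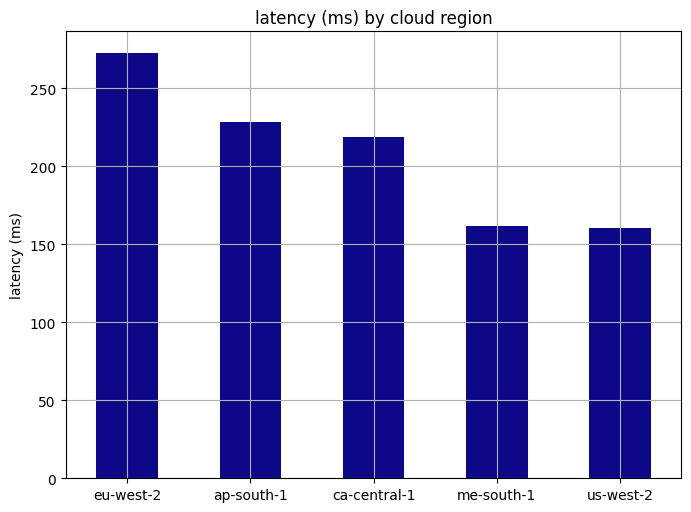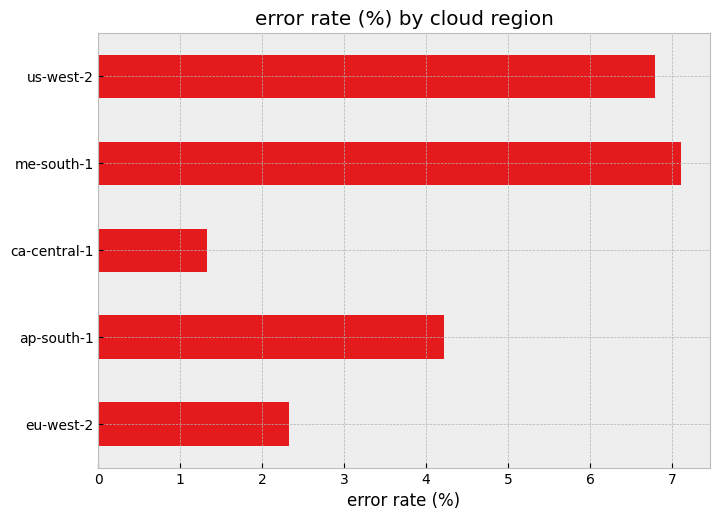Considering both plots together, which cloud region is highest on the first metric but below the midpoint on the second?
Chart 2 median error rate (%) ≈ 4; below-median cloud regions: eu-west-2, ca-central-1. Among those, eu-west-2 has the highest latency (ms) (≈ 250).

eu-west-2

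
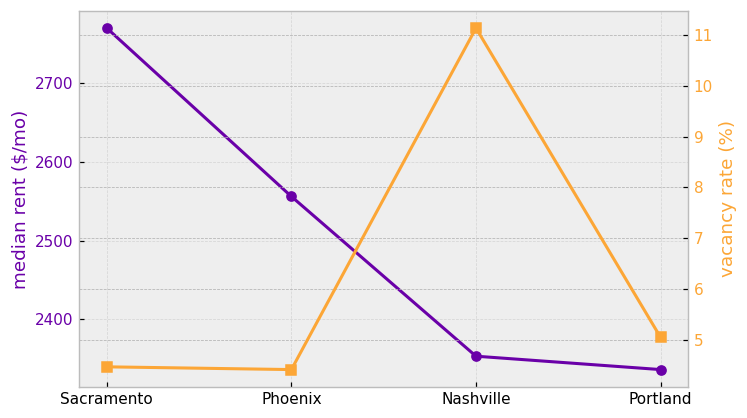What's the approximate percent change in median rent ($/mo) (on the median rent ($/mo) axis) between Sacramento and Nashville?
Sacramento ≈ 2750, Nashville ≈ 2350; (2350 − 2750) / 2750 ≈ -14.5%.

≈ -14.5%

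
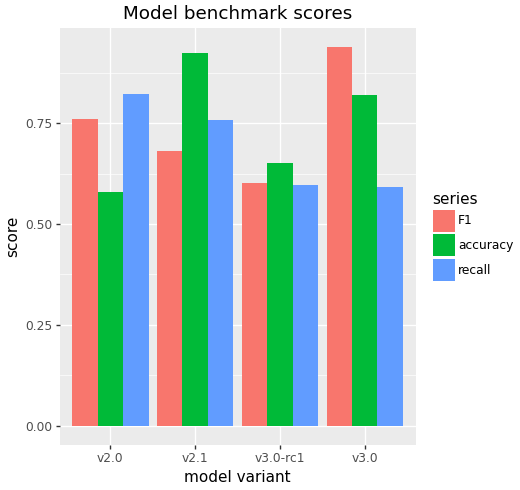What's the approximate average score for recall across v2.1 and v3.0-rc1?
≈ 0.7

(0.8 + 0.6) / 2 ≈ 0.7.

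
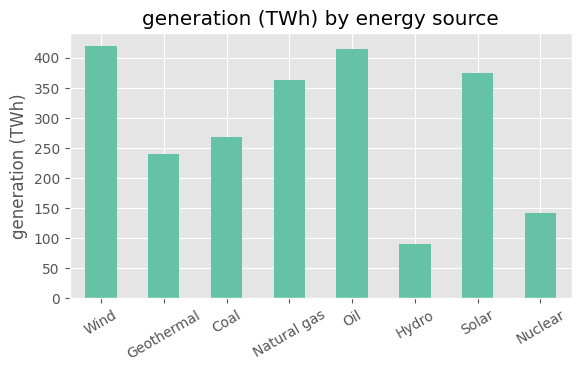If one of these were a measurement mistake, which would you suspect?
Hydro ≈ 100; the rest sit between ≈ 150 and ≈ 400.

Hydro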